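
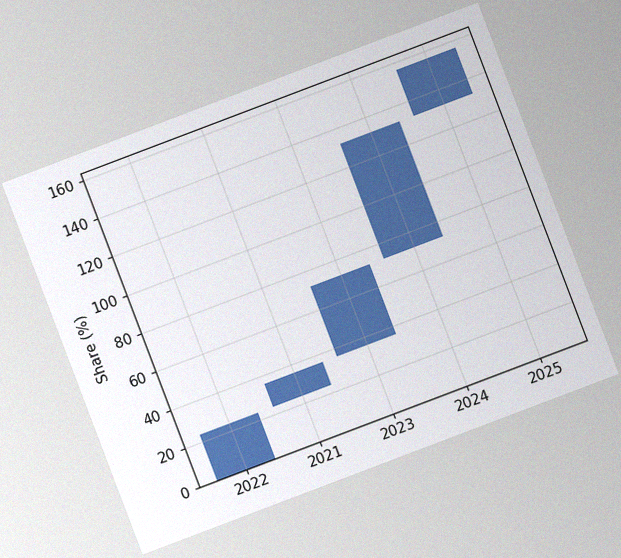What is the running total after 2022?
24%

The chart is tilted about 21° counter-clockwise, with some photo noise. After 2022 the running total reaches 24%.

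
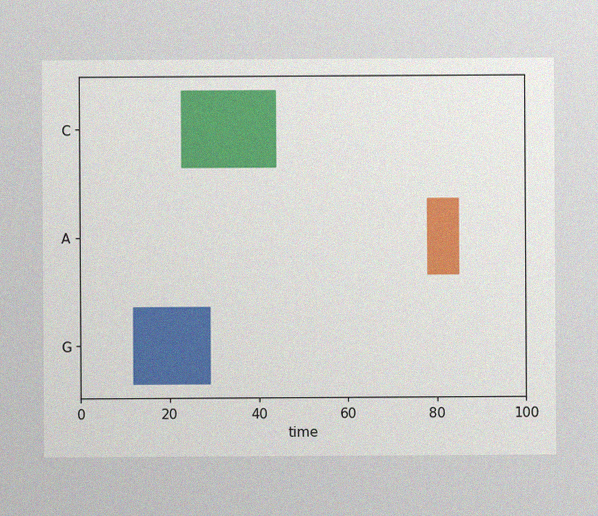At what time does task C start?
The image has some photo noise and uneven lighting. The C bar begins at t=23.

23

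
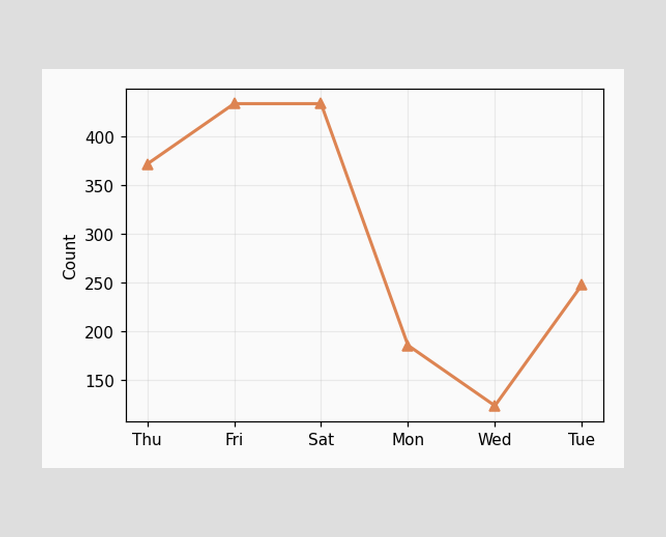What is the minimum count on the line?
The lowest point is at Wed, and reading across to the y-axis gives 124.

124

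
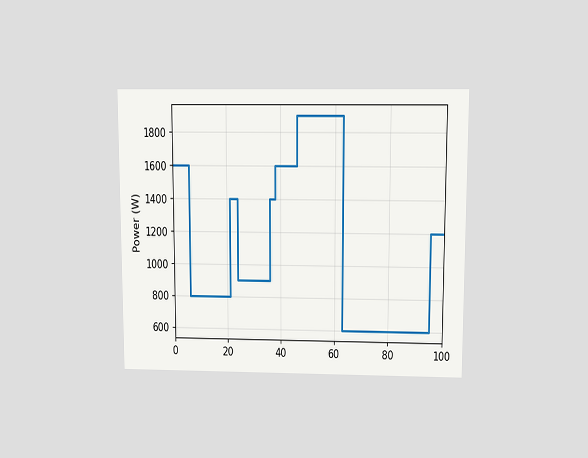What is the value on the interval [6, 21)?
The chart is viewed slightly from above. On [6, 21) the step sits at 800W.

800W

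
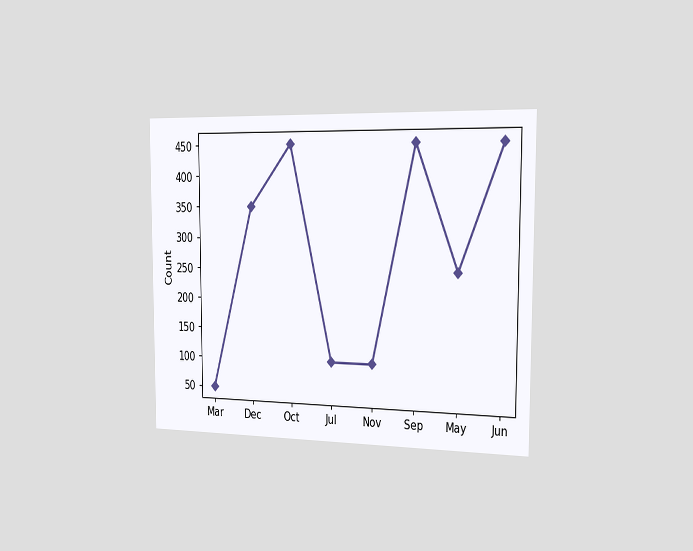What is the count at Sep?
The chart is viewed slightly from the right. At Sep, the line is at 450.

450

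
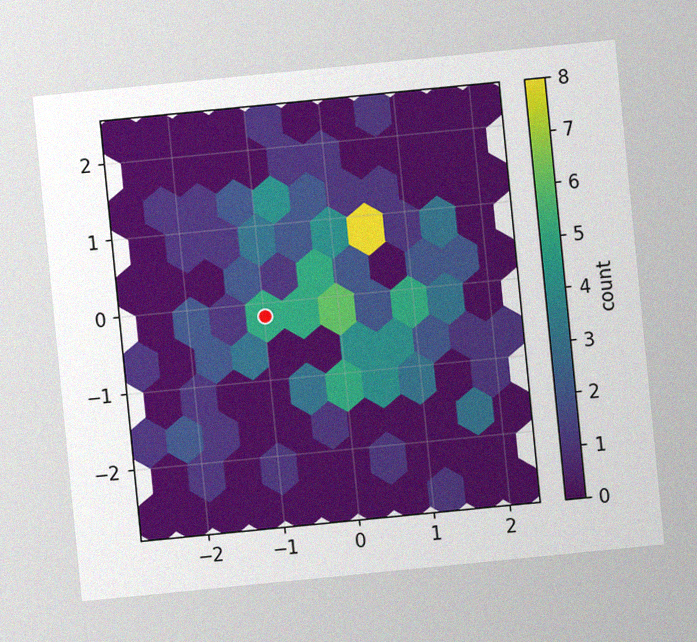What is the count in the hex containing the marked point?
5

The chart is tilted about 6° counter-clockwise, with some photo noise. The marked hex reads 5 on the colorbar.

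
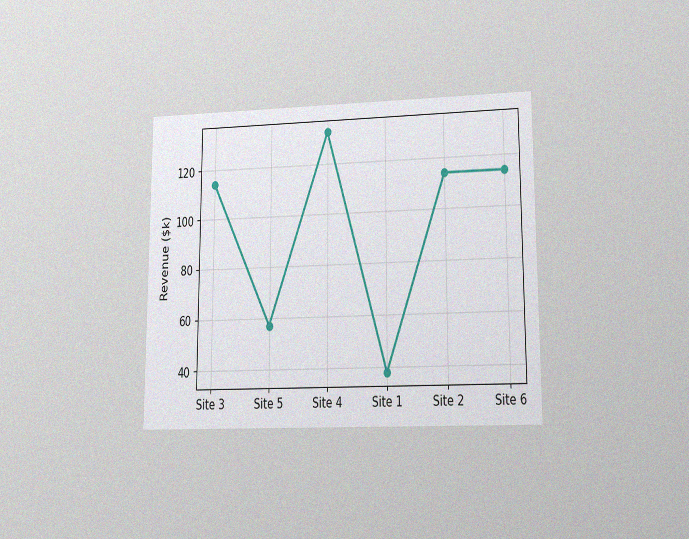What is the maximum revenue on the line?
The chart is viewed at a slight angle, with some photo noise. The highest point is at Site 4, and reading across to the y-axis gives $133k.

$133k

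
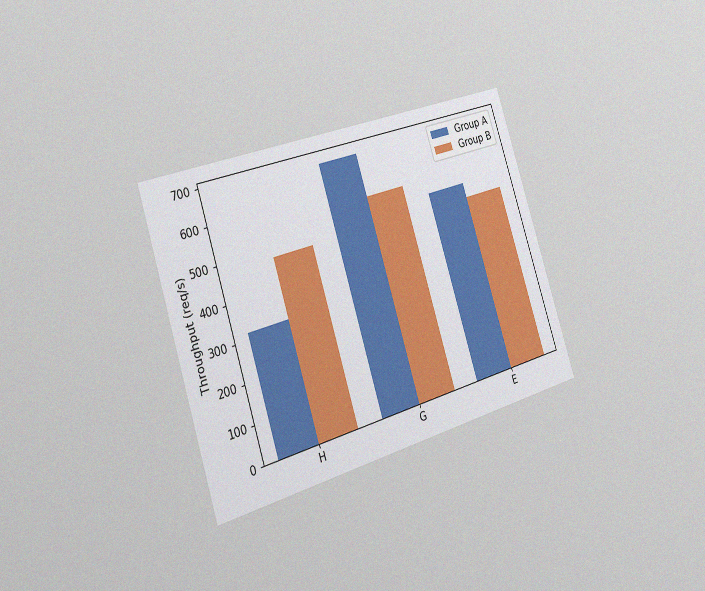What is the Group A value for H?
320req/s

The chart is tilted about 18° counter-clockwise and viewed slightly from the left, with some photo noise. The Group A bar at H reaches 320req/s on the y-axis.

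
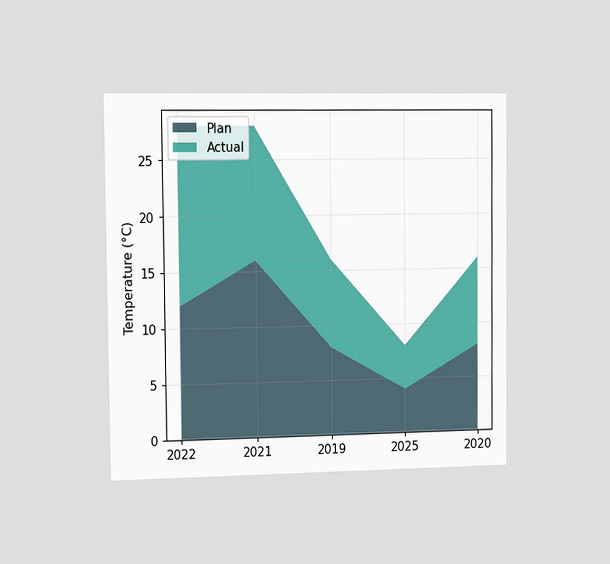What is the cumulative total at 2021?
28°C

The chart is viewed slightly from the left. The stacked total at 2021 reaches 28°C.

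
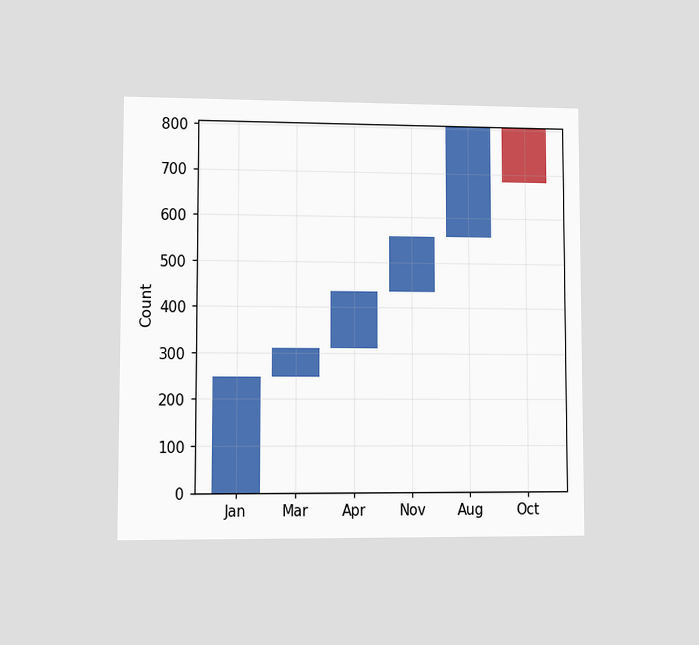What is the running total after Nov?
The chart is viewed at a slight angle. After Nov the running total reaches 558.

558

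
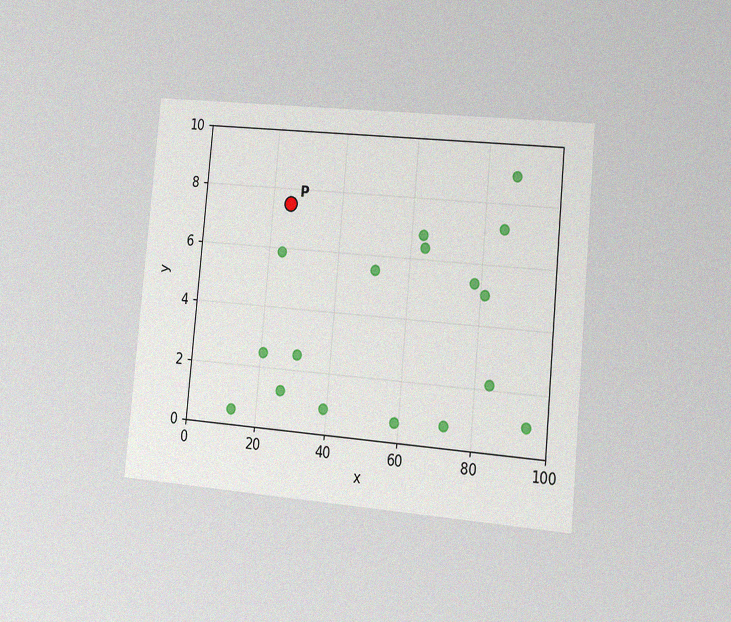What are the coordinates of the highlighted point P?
The chart is tilted about 5° clockwise and viewed slightly from the right, with some photo noise. Following the gridlines from P to each axis, P sits at (25, 7.5).

(25, 7.5)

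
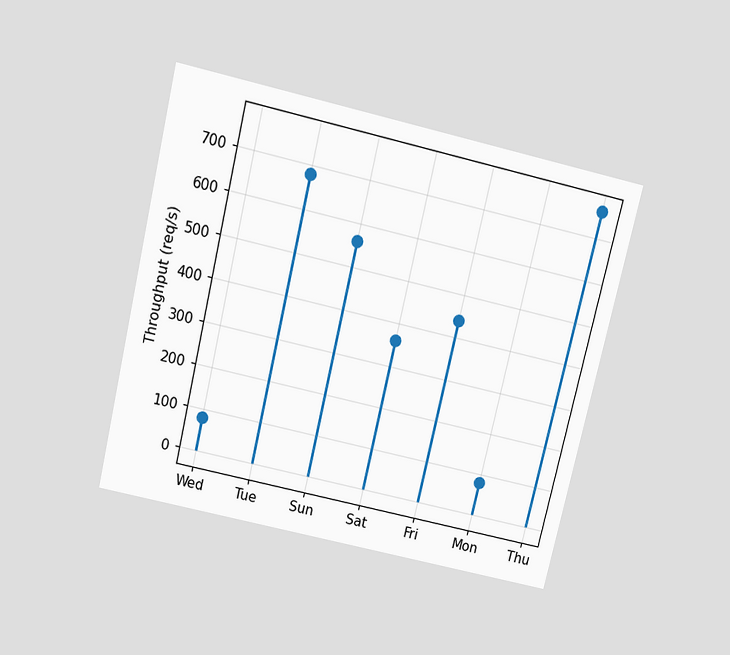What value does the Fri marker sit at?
440req/s

The chart is tilted about 13° clockwise and viewed slightly from above. The Fri marker sits at 440req/s.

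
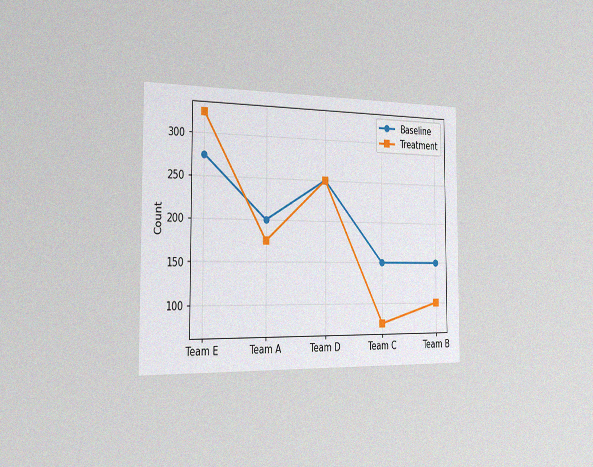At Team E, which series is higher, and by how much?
The chart is viewed slightly from the left, with some photo noise. At Team E, Treatment sits above the other line by 50.

Treatment, by 50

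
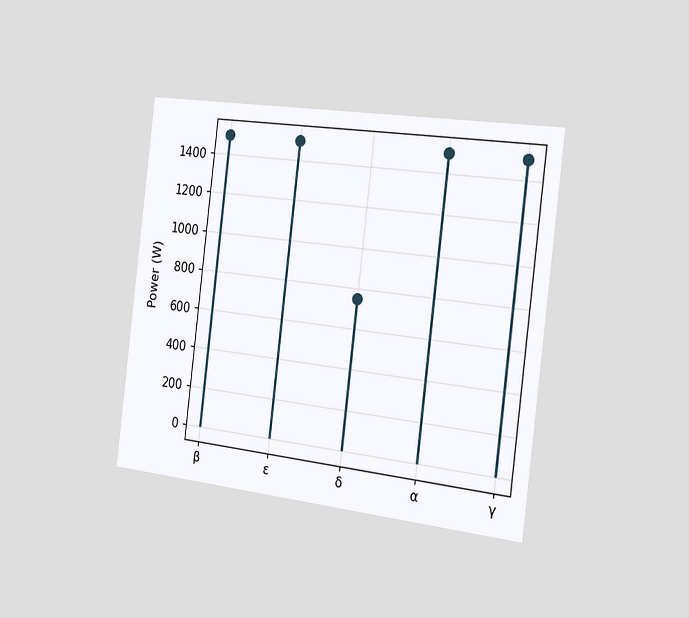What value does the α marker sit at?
1500W

The chart is tilted about 7° clockwise and viewed slightly from the right. The α marker sits at 1500W.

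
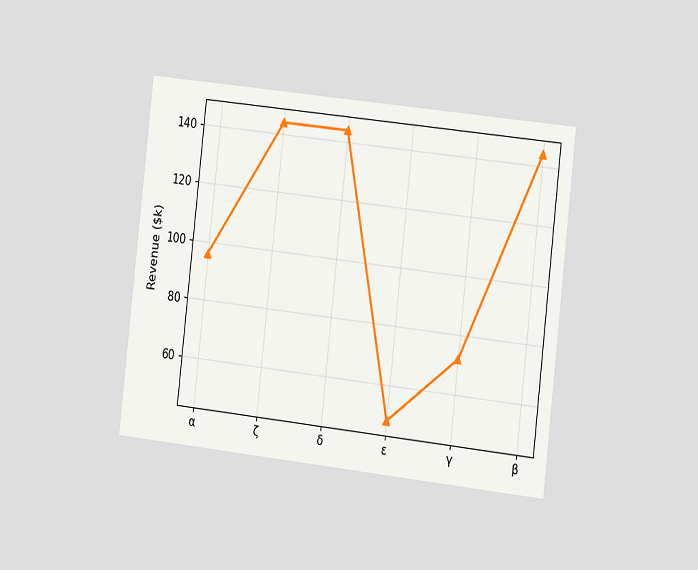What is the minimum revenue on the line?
The chart is tilted about 6° clockwise and viewed slightly from the right. The lowest point is at ε, and reading across to the y-axis gives $48k.

$48k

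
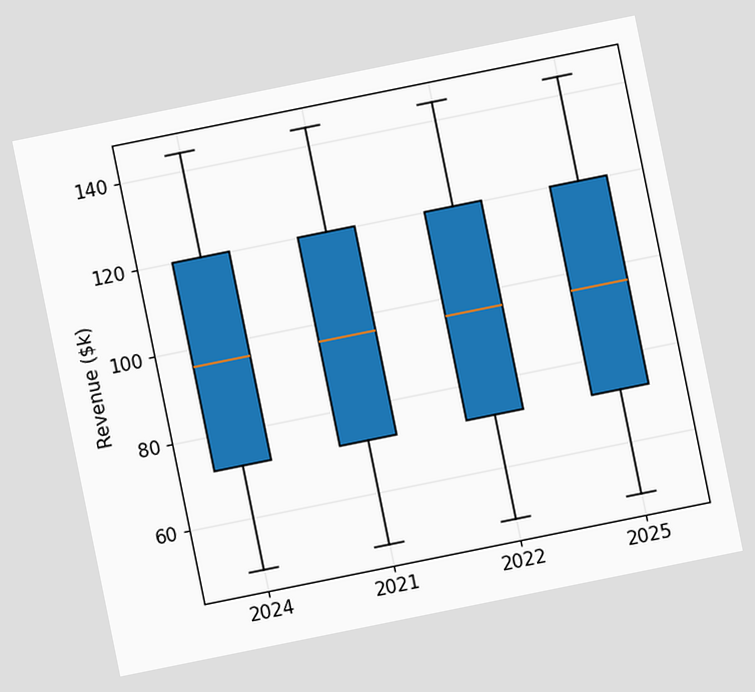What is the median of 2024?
$96k

The chart is tilted about 11° counter-clockwise. The median line in the 2024 box sits at $96k.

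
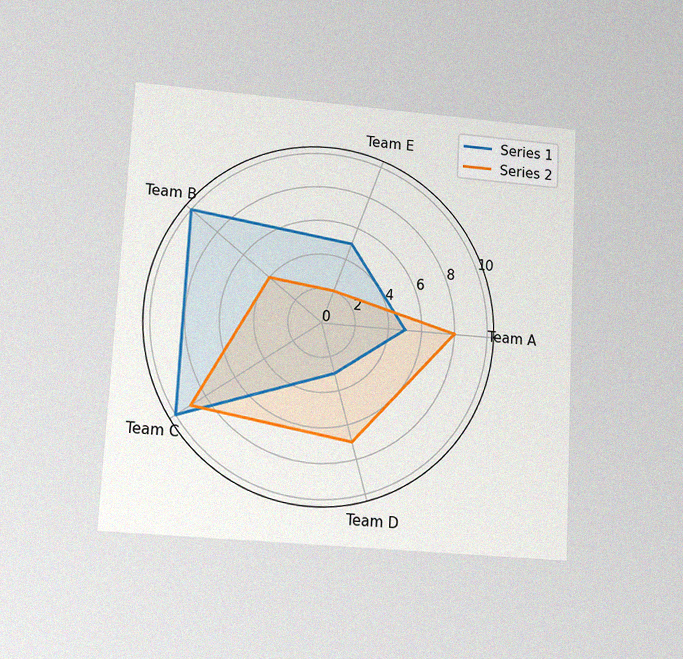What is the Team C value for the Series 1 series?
10

The chart is tilted about 3° clockwise and viewed slightly from below, with some photo noise. On the Team C axis, Series 1 reaches 10.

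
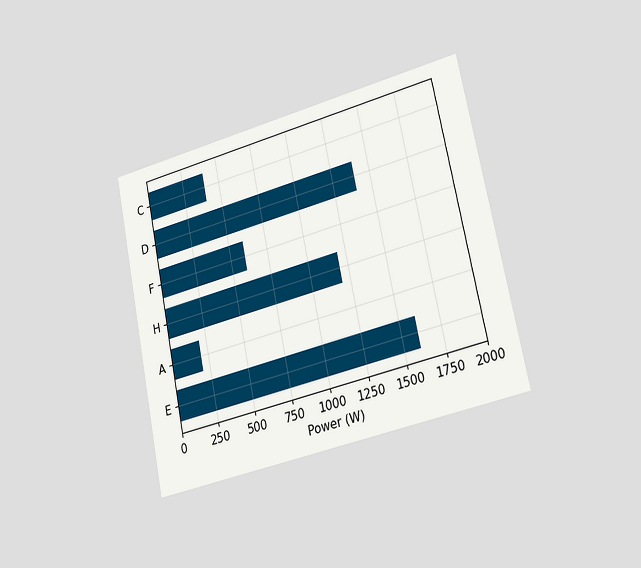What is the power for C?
The chart is tilted about 12° counter-clockwise and viewed slightly from the right. Reading along the chart's x-axis, the C bar reaches 400W.

400W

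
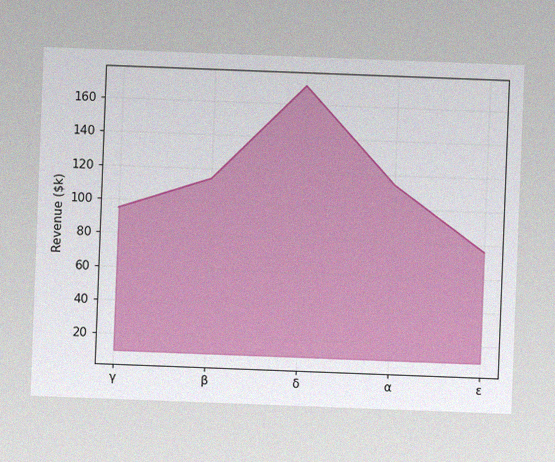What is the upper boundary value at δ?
The chart is tilted about 2° clockwise, with some photo noise. At δ the upper boundary is at $171k.

$171k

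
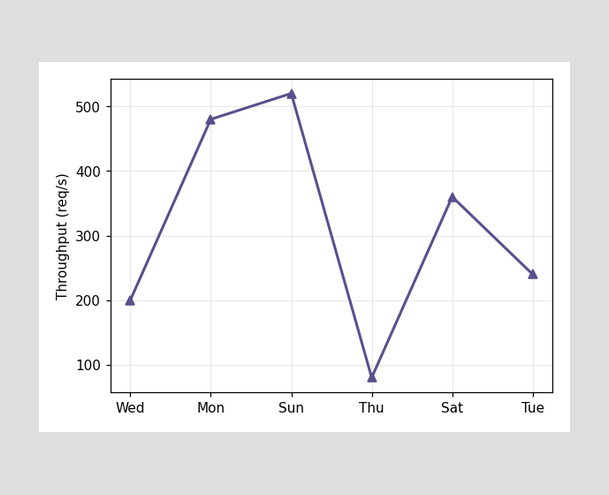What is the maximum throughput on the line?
520req/s

The highest point is at Sun, and reading across to the y-axis gives 520req/s.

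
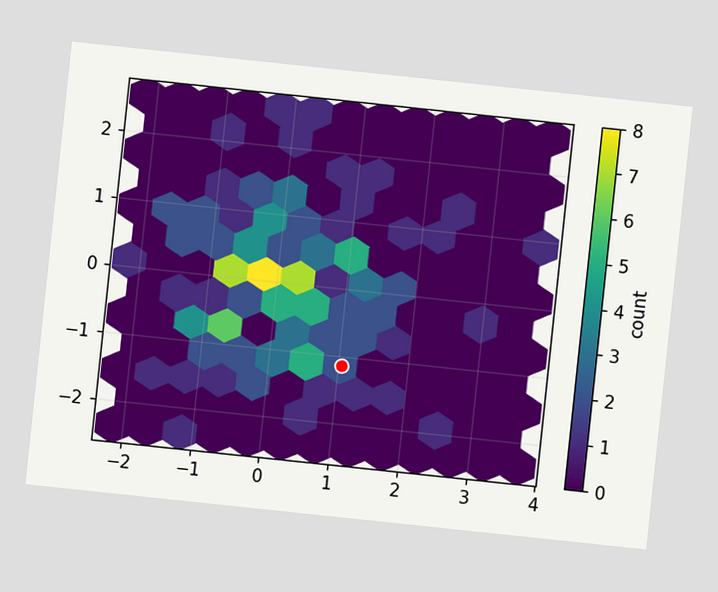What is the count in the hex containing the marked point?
The chart is tilted about 6° clockwise. The marked hex reads 2 on the colorbar.

2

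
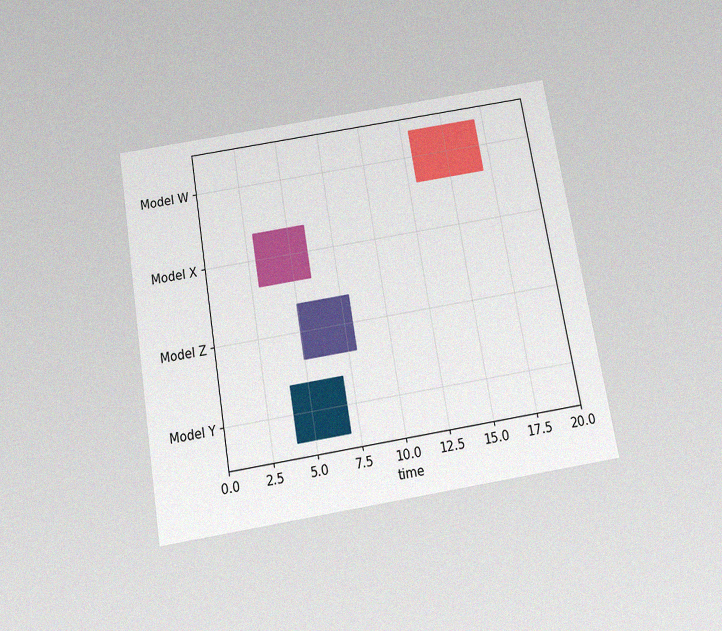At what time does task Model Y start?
The chart is tilted about 10° counter-clockwise and viewed slightly from below, with some photo noise. The Model Y bar begins at t=4.

4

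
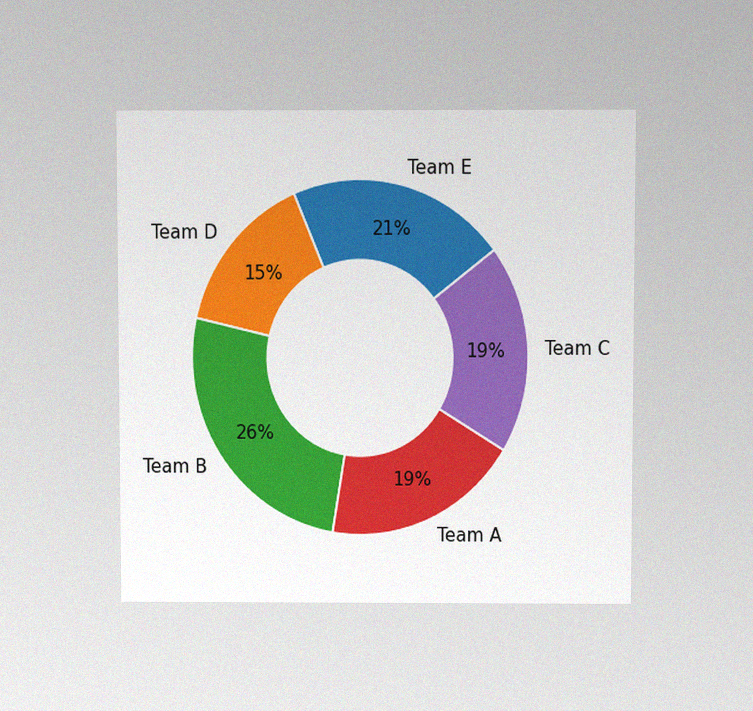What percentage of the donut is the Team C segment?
19%

The chart is viewed slightly from above, with some photo noise. The Team C segment takes up 19% of the ring.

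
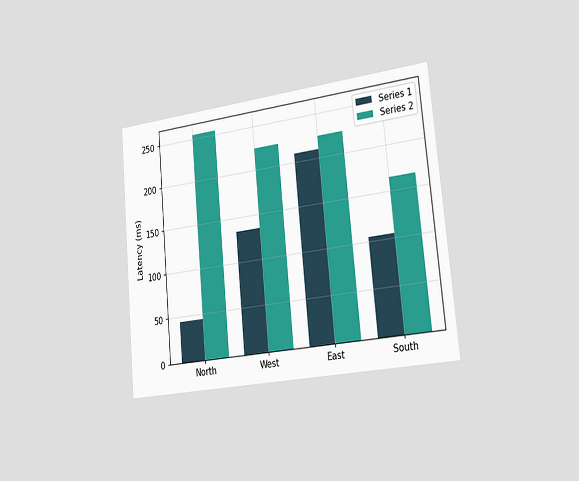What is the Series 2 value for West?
225ms

The chart is tilted about 5° counter-clockwise and viewed slightly from the right. The Series 2 bar at West reaches 225ms on the y-axis.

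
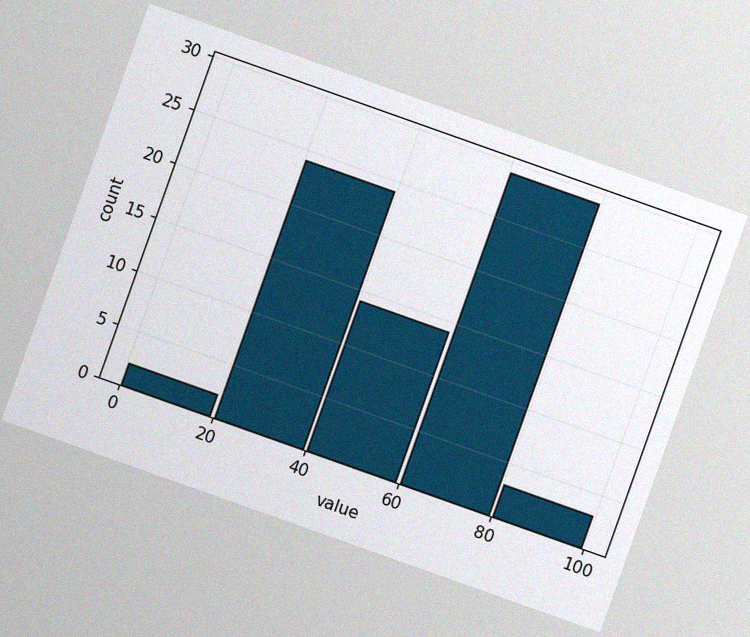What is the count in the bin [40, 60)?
The chart is tilted about 20° clockwise, with some photo noise. The [40, 60) bin has height 14.

14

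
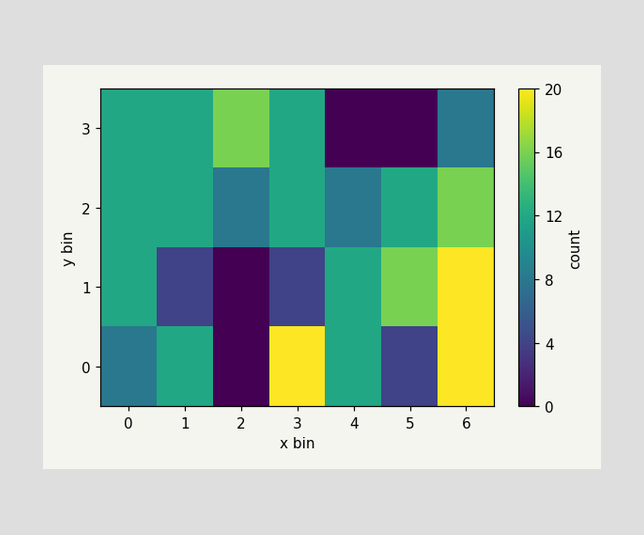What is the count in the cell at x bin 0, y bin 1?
12

Matching the cell (0, 1) against the colorbar gives 12.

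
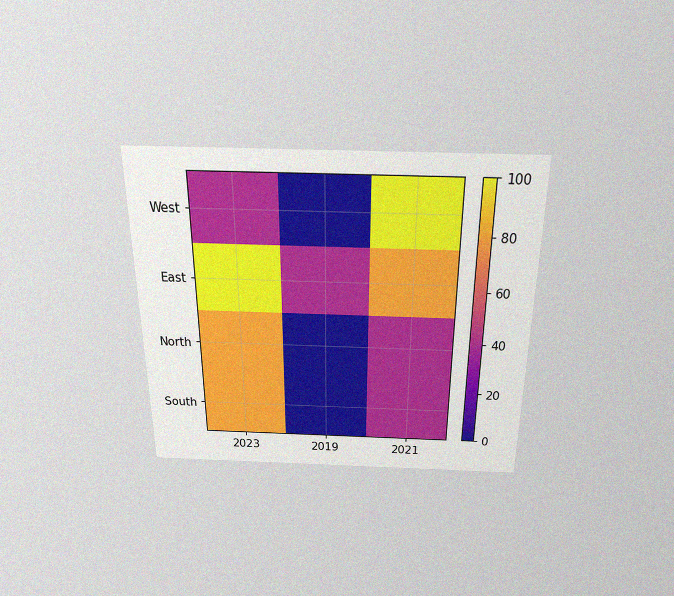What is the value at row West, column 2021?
The chart is viewed slightly from above, with some photo noise. Matching cell (West, 2021) against the colorbar gives 100.

100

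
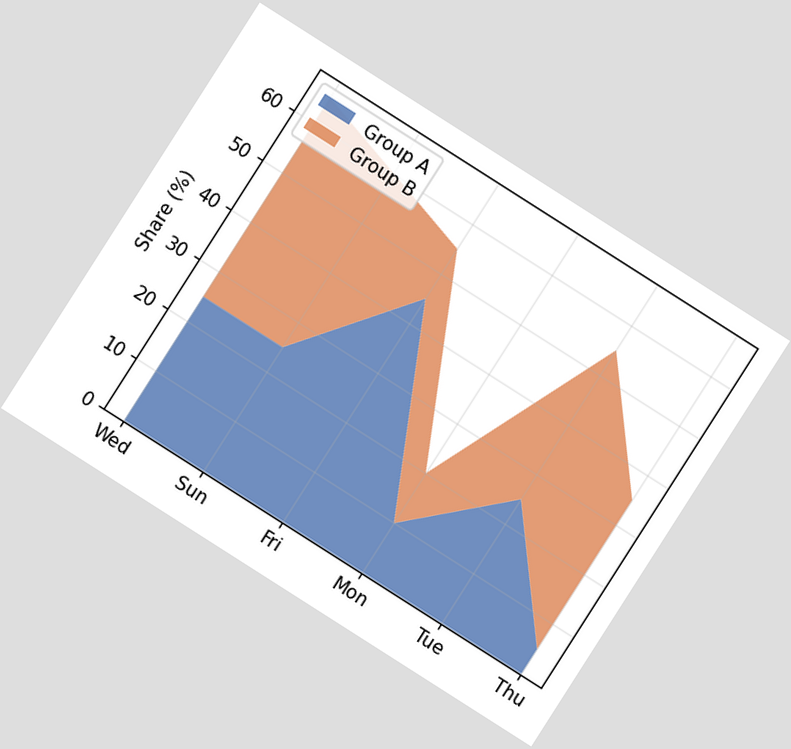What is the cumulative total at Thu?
35%

The chart is tilted about 33° clockwise. The stacked total at Thu reaches 35%.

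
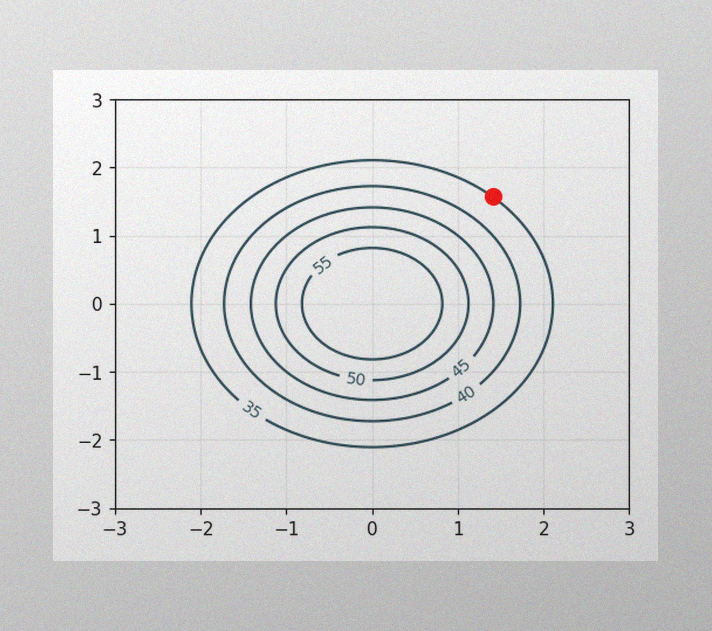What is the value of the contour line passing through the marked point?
35

The image has some photo noise and uneven lighting. The marked point sits on the contour labelled 35.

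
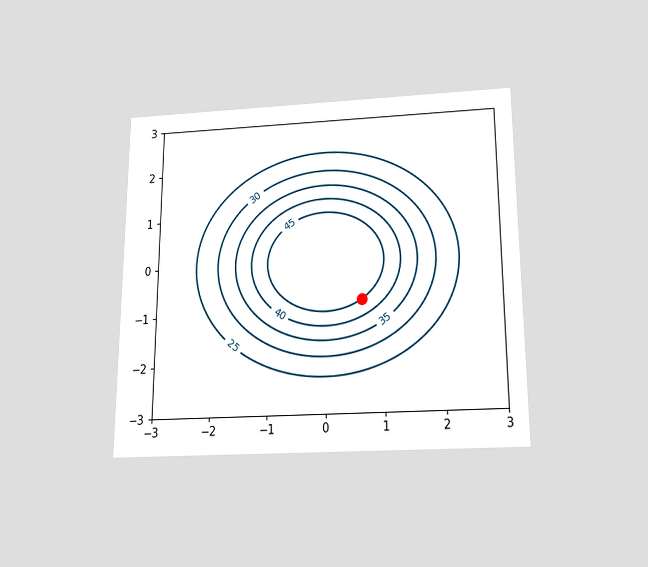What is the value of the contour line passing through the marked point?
The chart is viewed slightly from below. The marked point sits on the contour labelled 45.

45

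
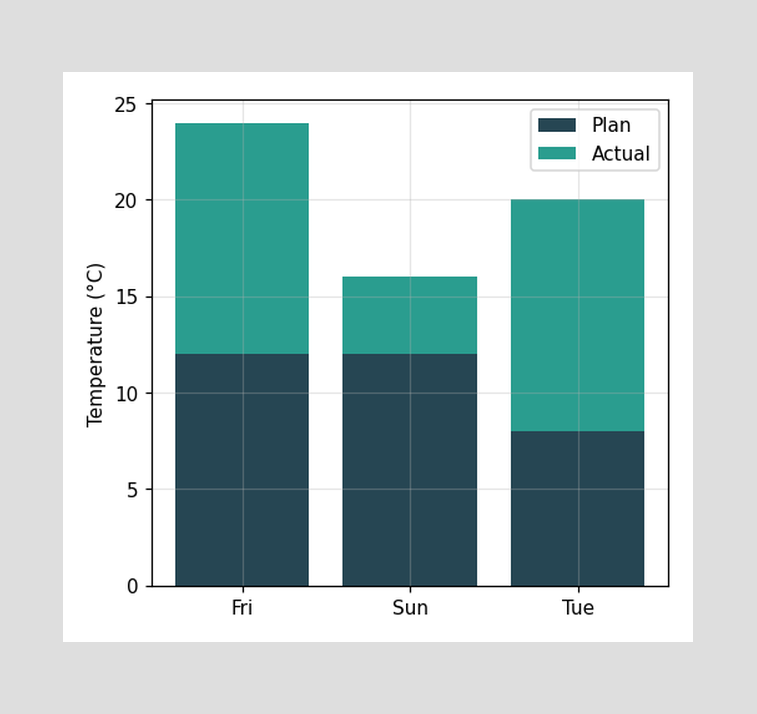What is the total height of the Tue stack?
20°C

The Tue stack's top reaches 20°C on the y-axis.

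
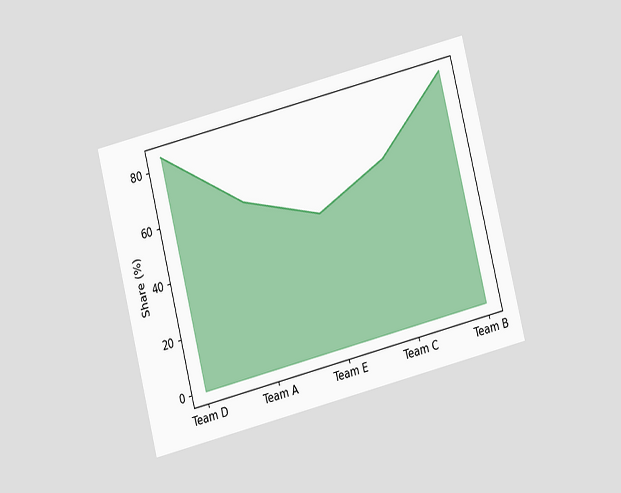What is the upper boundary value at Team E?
48%

The chart is tilted about 14° counter-clockwise and viewed slightly from below. At Team E the upper boundary is at 48%.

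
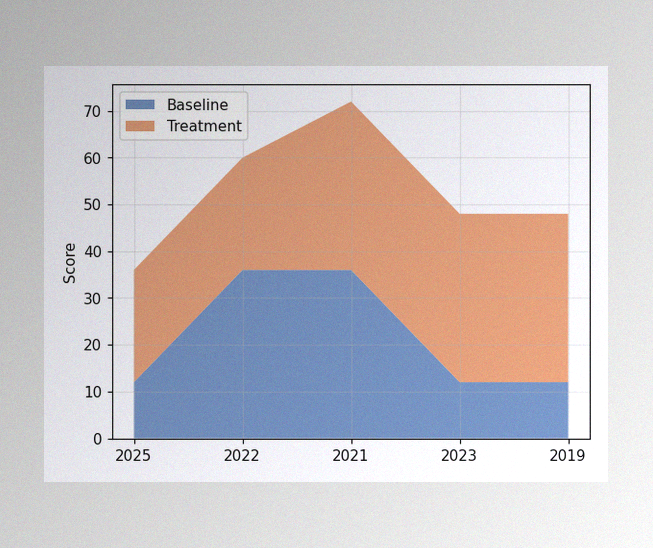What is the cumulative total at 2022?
The image has some photo noise and uneven lighting. The stacked total at 2022 reaches 60.

60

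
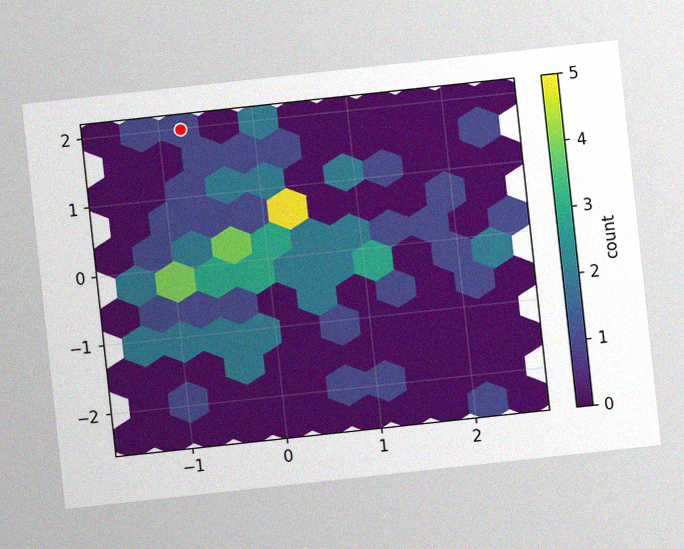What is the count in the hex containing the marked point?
The chart is tilted about 6° counter-clockwise, with some photo noise. The marked hex reads 1 on the colorbar.

1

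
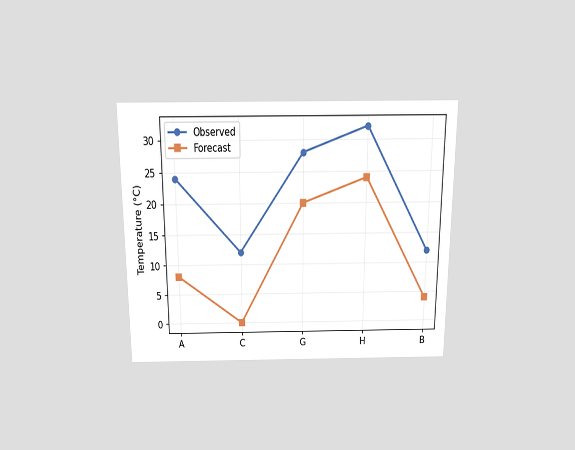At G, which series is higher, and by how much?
Observed, by 8°C

The chart is viewed slightly from above. At G, Observed sits above the other line by 8°C.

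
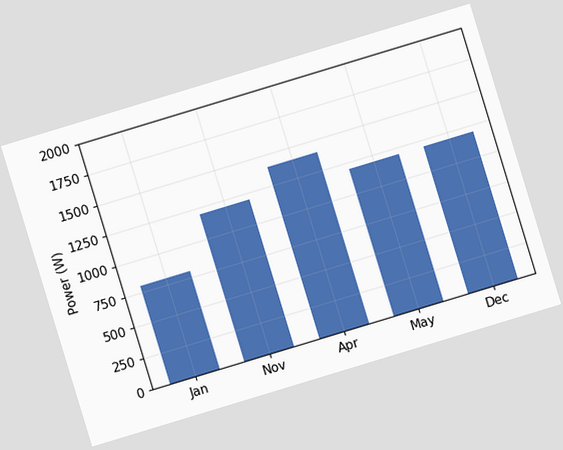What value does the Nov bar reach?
1200W

The chart is tilted about 17° counter-clockwise. Reading along the chart's y-axis, the Nov bar reaches 1200W.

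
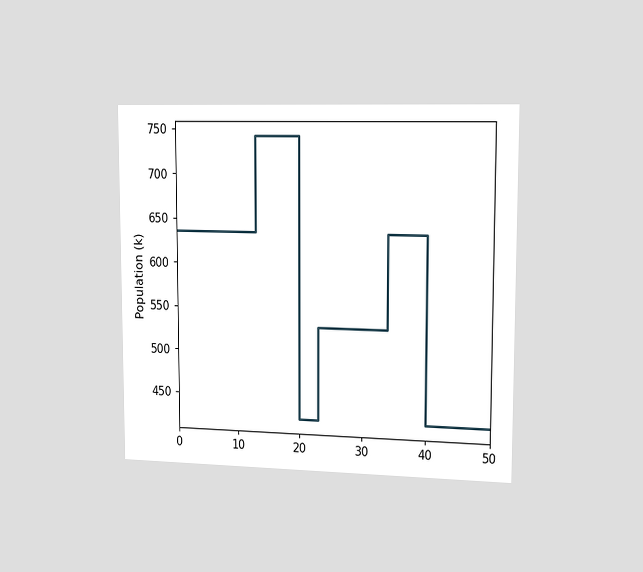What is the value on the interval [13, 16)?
The chart is viewed slightly from the right. On [13, 16) the step sits at 742k.

742k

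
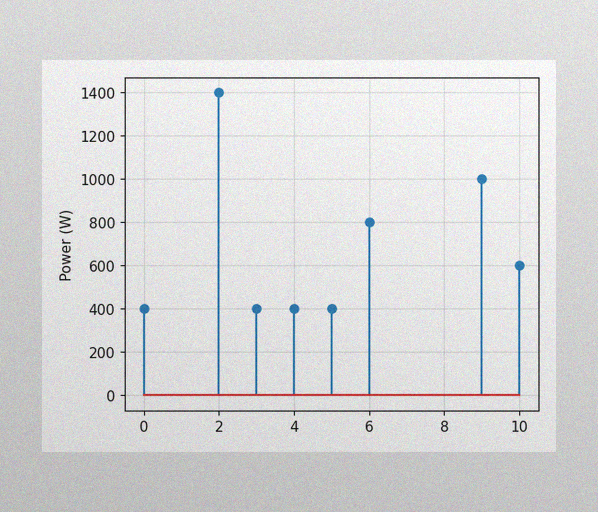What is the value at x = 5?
400W

The image has some photo noise and uneven lighting. The stem at x=5 reaches 400W.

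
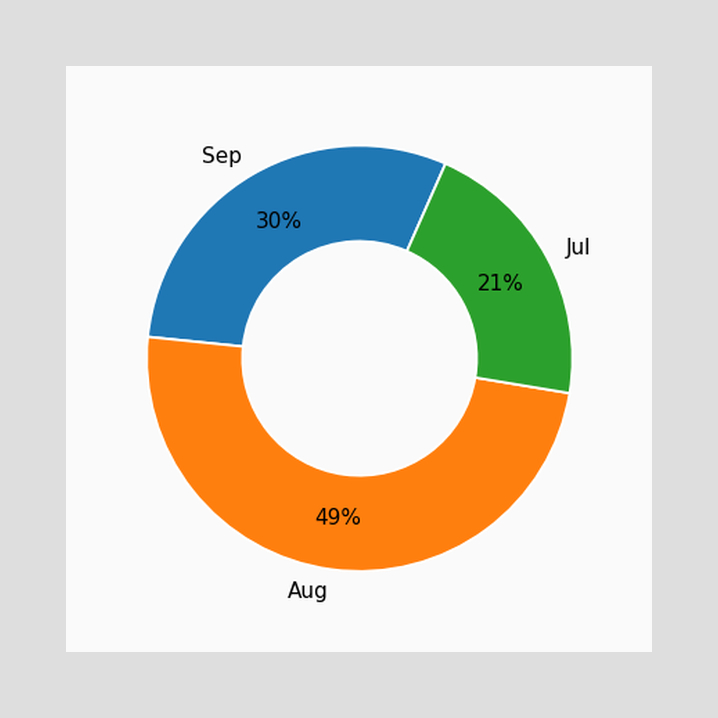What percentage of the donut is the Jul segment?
21%

The Jul segment takes up 21% of the ring.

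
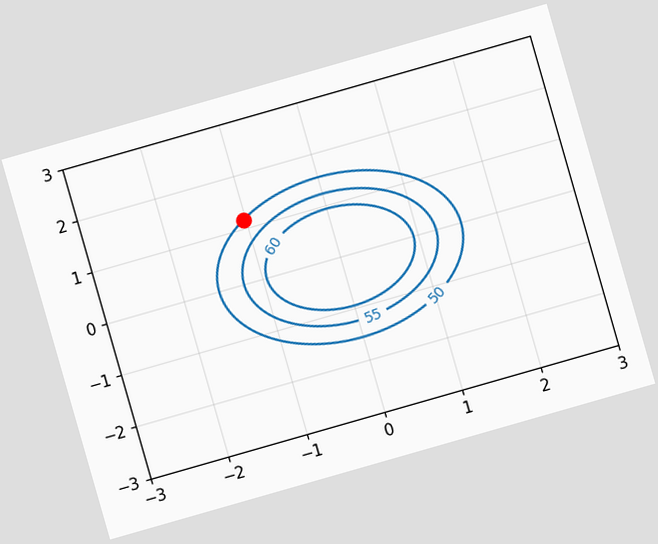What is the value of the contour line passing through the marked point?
50

The chart is tilted about 16° counter-clockwise. The marked point sits on the contour labelled 50.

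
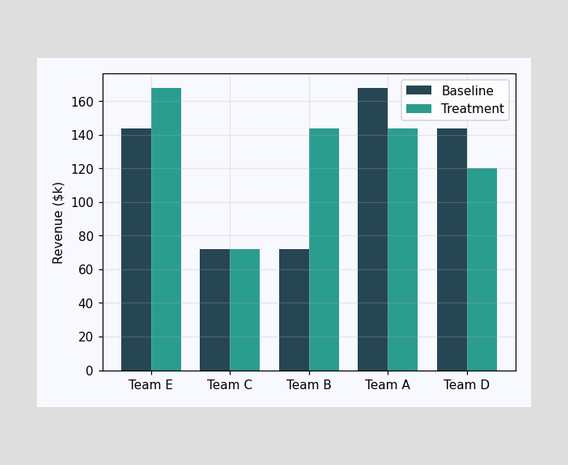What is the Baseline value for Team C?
The Baseline bar at Team C reaches $72k on the y-axis.

$72k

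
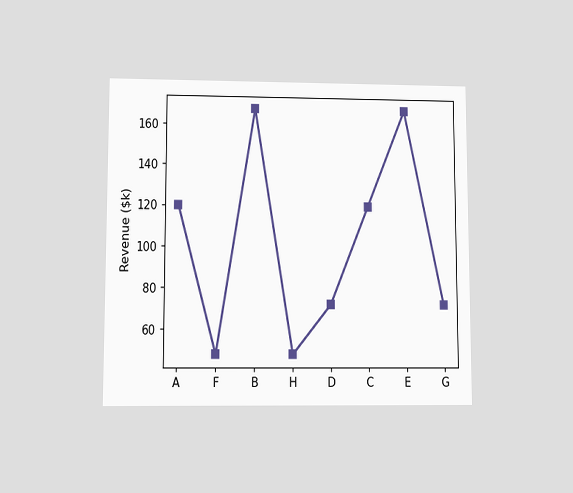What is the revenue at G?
$72k

The chart is viewed at a slight angle. At G, the line is at $72k.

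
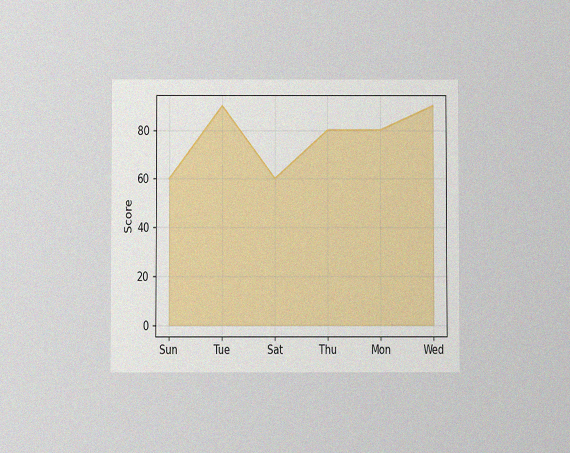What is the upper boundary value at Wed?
90

The chart is viewed at a slight angle, with some photo noise. At Wed the upper boundary is at 90.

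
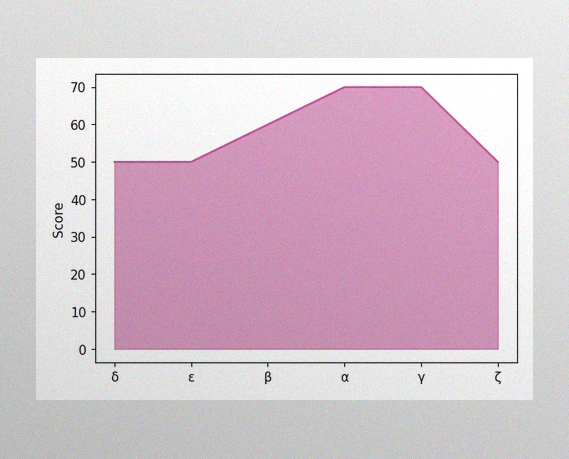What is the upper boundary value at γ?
The image has some photo noise and uneven lighting. At γ the upper boundary is at 70.

70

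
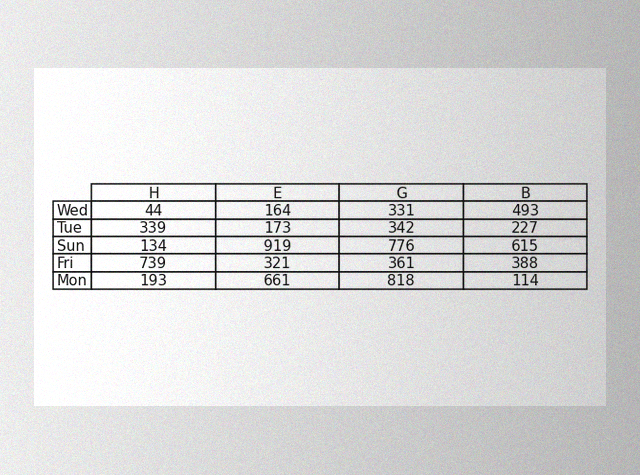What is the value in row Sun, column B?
615

The image has some photo noise and uneven lighting. The (Sun, B) cell reads 615.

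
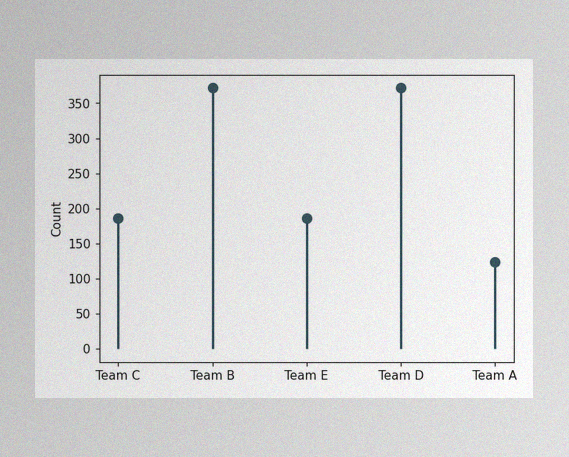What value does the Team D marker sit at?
The image has some photo noise and uneven lighting. The Team D marker sits at 372.

372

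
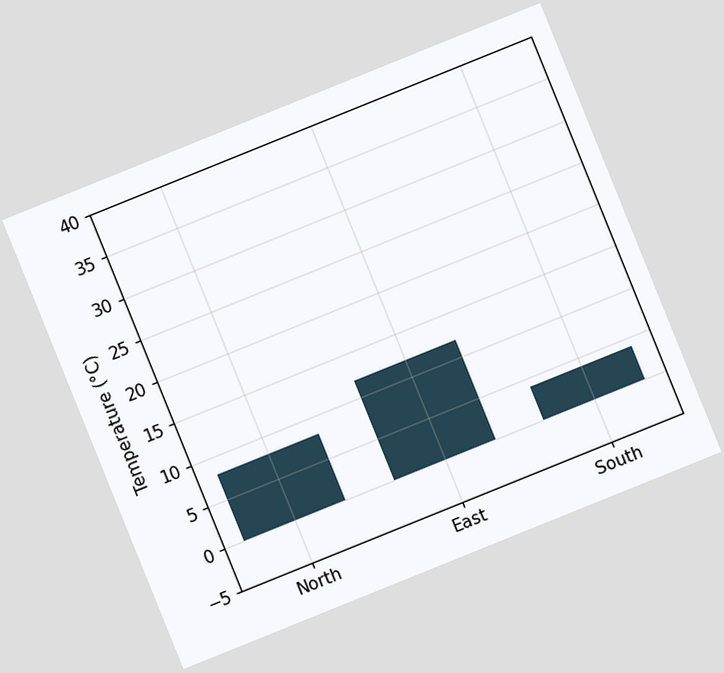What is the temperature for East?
The chart is tilted about 22° counter-clockwise. Reading along the chart's y-axis, the East bar reaches 12°C.

12°C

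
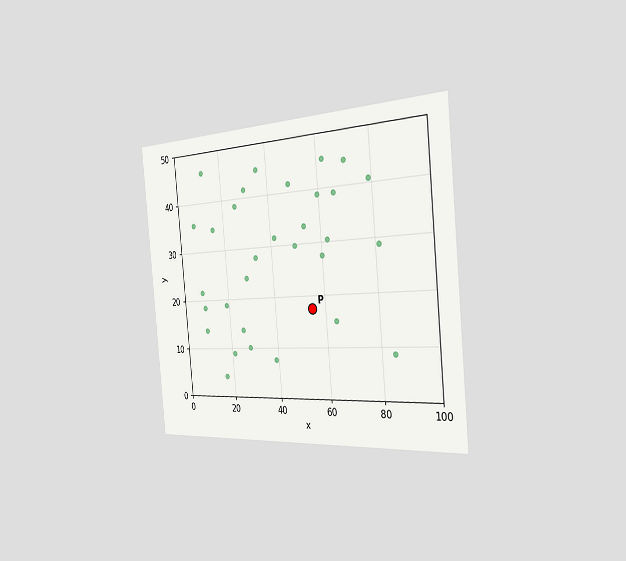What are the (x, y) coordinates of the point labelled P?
(55, 17.5)

The chart is tilted about 5° counter-clockwise and viewed slightly from the right. Following the gridlines from P to each axis, P sits at (55, 17.5).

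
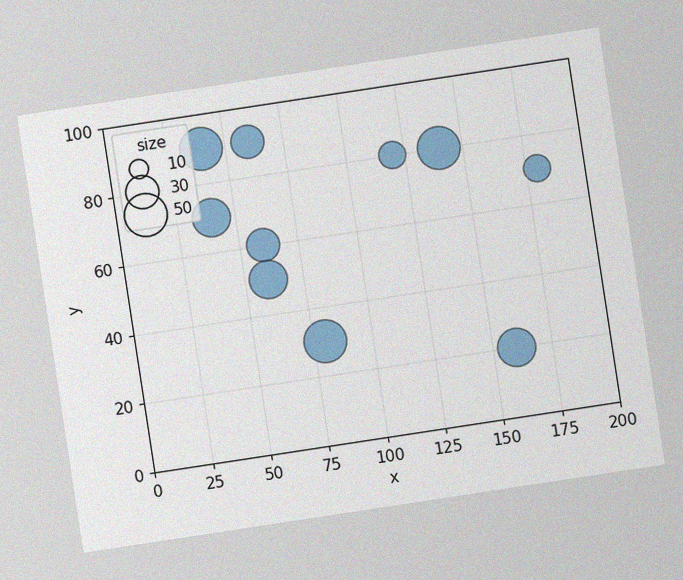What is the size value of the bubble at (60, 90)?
30

The chart is tilted about 9° counter-clockwise, with some photo noise. Matching the bubble at (60, 90) against the size legend gives 30.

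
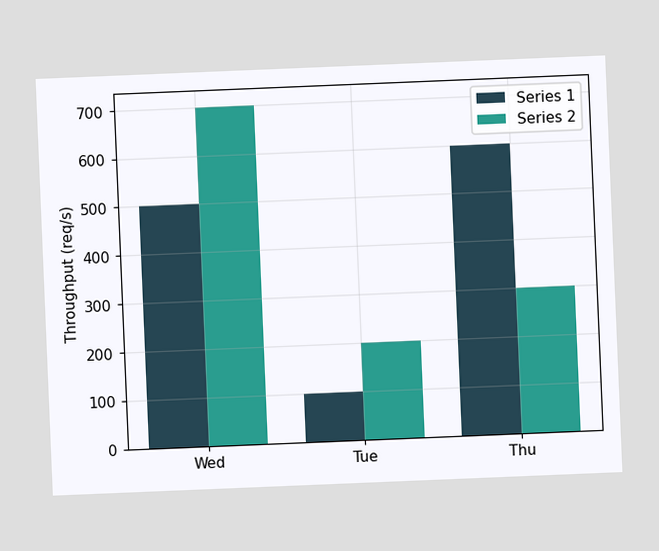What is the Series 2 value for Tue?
The chart is tilted about 2° counter-clockwise. The Series 2 bar at Tue reaches 200req/s on the y-axis.

200req/s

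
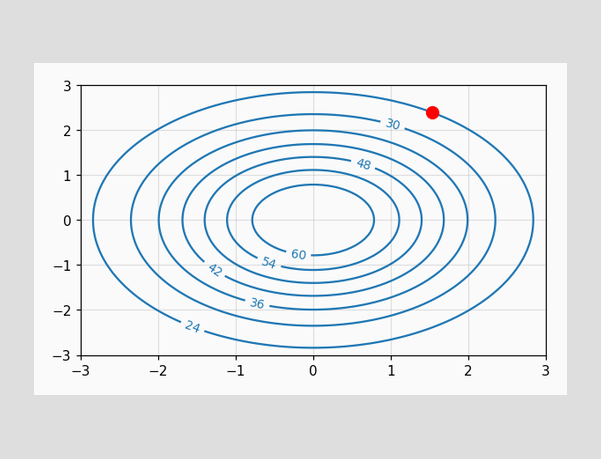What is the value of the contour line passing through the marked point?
24

The marked point sits on the contour labelled 24.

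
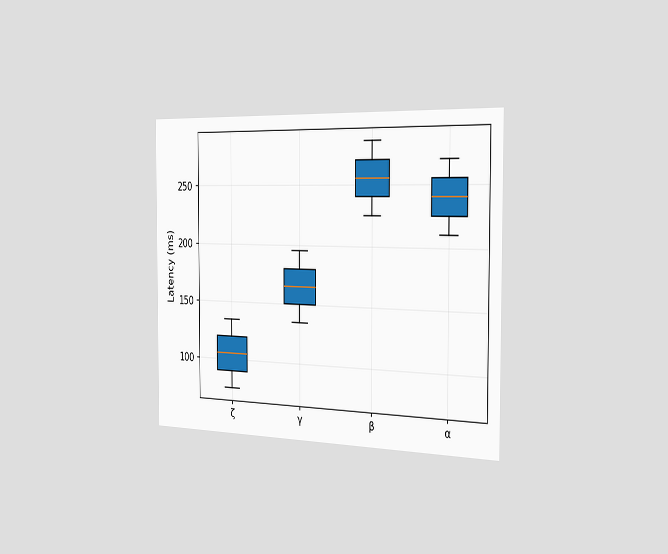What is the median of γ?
165ms

The chart is viewed slightly from the right. The median line in the γ box sits at 165ms.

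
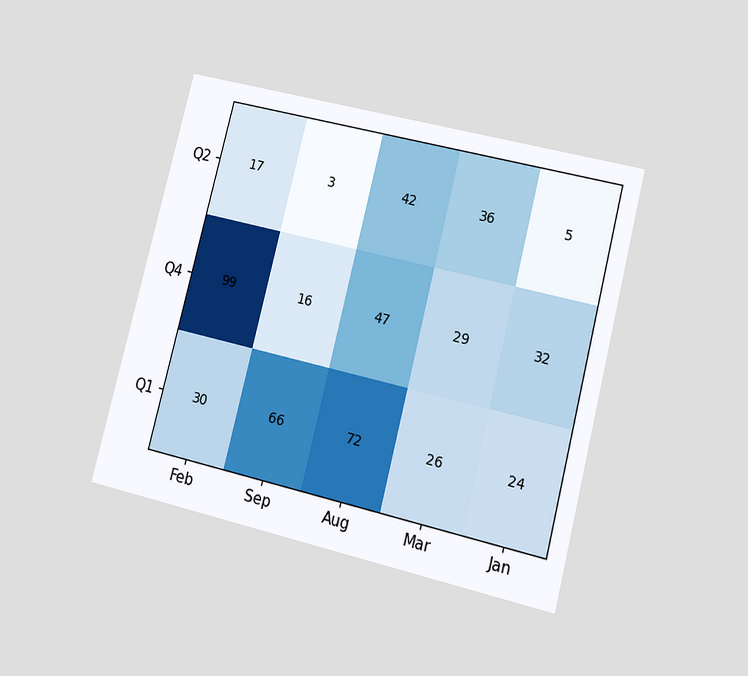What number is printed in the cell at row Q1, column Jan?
The chart is tilted about 14° clockwise and viewed at a slight angle. The (Q1, Jan) cell reads 24.

24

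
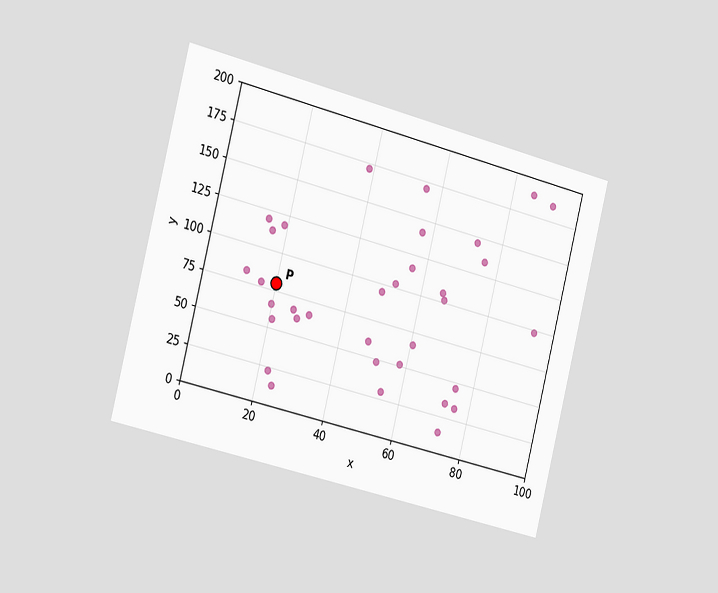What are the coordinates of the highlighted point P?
The chart is tilted about 14° clockwise and viewed slightly from the left. Following the gridlines from P to each axis, P sits at (20, 80).

(20, 80)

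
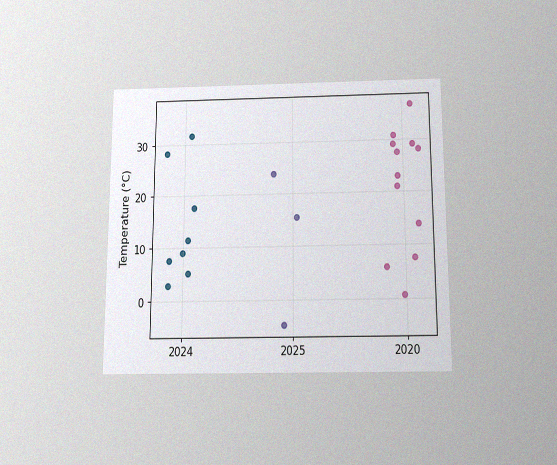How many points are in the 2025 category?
3

The chart is viewed slightly from below, with some photo noise. Counting the markers in the 2025 column gives 3.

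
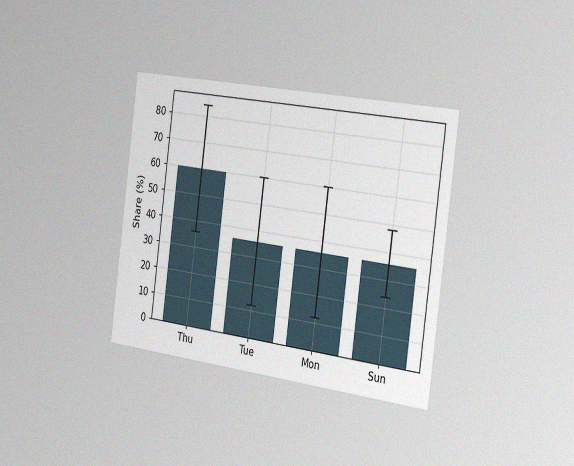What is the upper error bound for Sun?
48%

The chart is tilted about 8° clockwise and viewed slightly from the right, with some photo noise. The Sun bar's upper whisker reaches 48%.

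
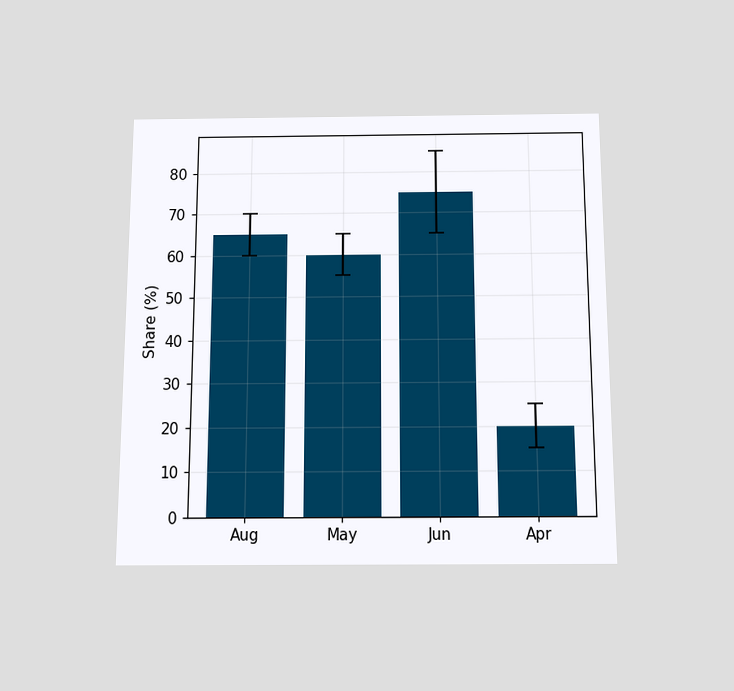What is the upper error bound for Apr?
25%

The chart is viewed slightly from below. The Apr bar's upper whisker reaches 25%.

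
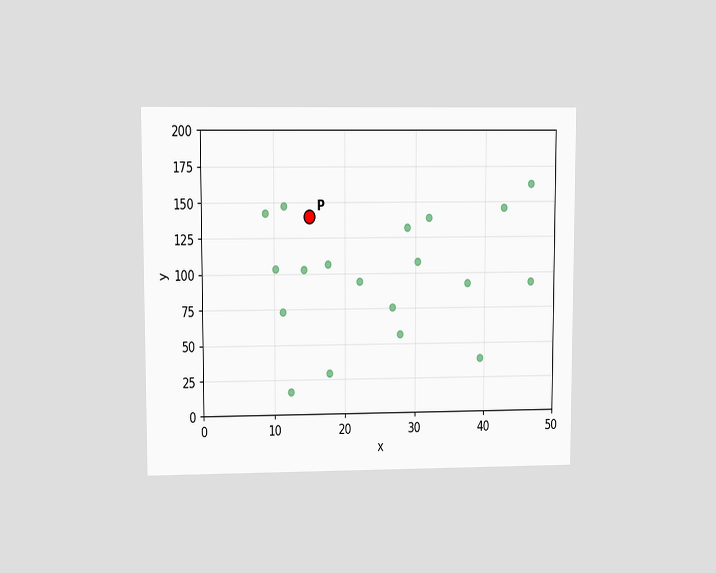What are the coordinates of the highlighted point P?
The chart is viewed at a slight angle. Following the gridlines from P to each axis, P sits at (15, 140).

(15, 140)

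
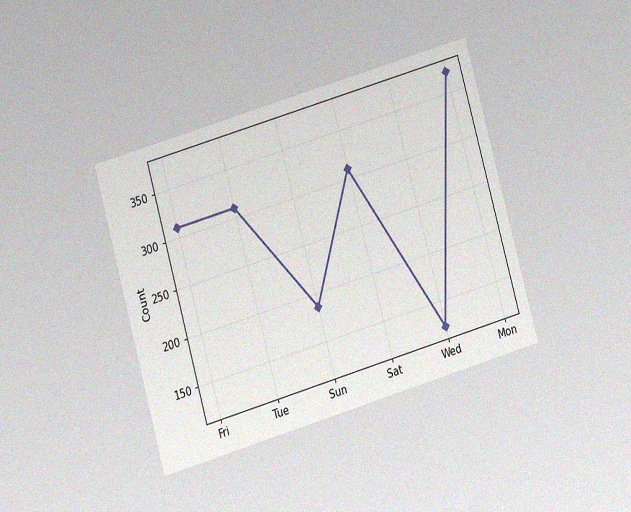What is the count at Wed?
124

The chart is tilted about 16° counter-clockwise and viewed at a slight angle, with some photo noise. At Wed, the line is at 124.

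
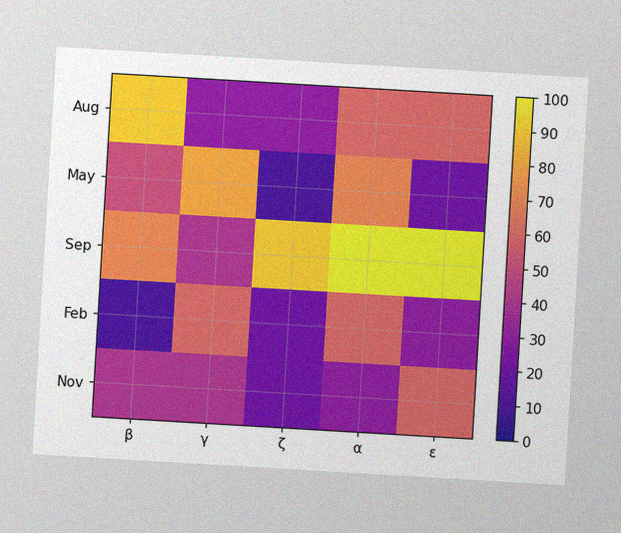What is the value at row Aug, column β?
90

The chart is tilted about 3° clockwise, with some photo noise. Matching cell (Aug, β) against the colorbar gives 90.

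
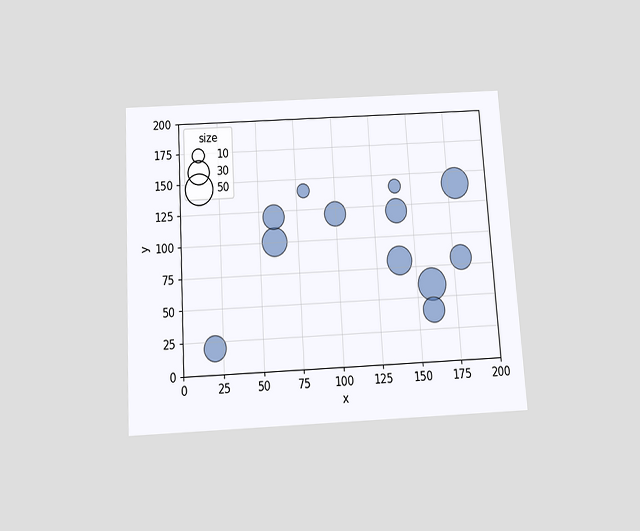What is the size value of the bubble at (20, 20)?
30

The chart is tilted about 3° counter-clockwise and viewed slightly from below. Matching the bubble at (20, 20) against the size legend gives 30.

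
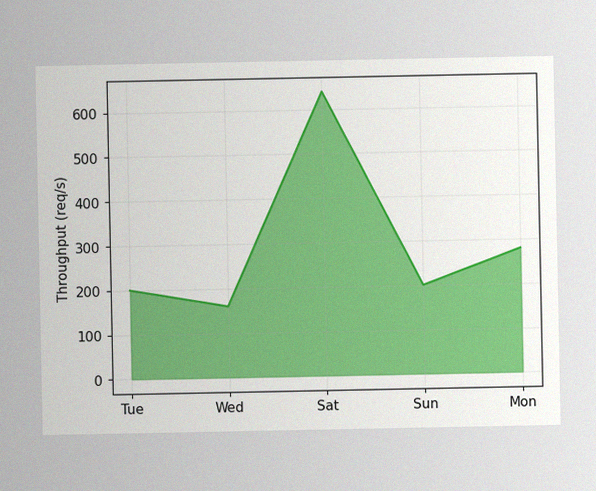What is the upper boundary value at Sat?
The image has some photo noise and uneven lighting. At Sat the upper boundary is at 640req/s.

640req/s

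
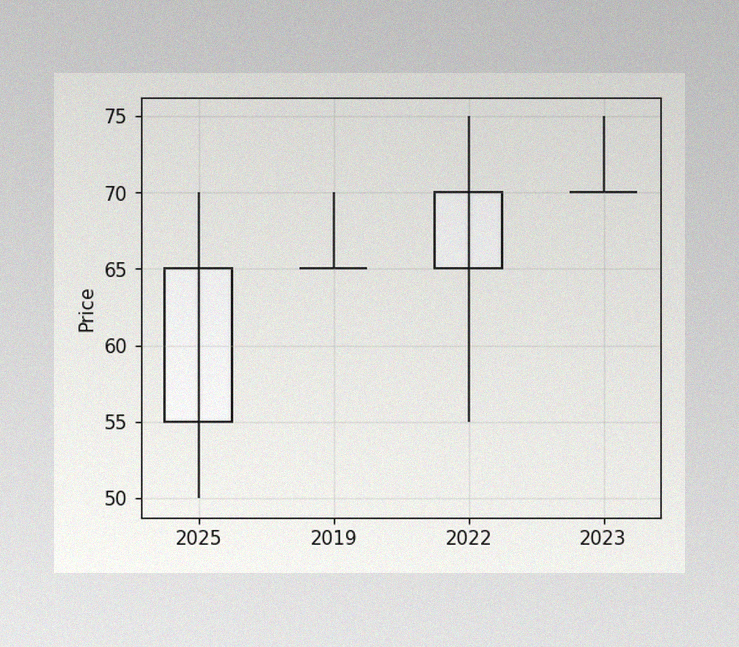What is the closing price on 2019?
The image has some photo noise and uneven lighting. The 2019 candle closes at 65.

65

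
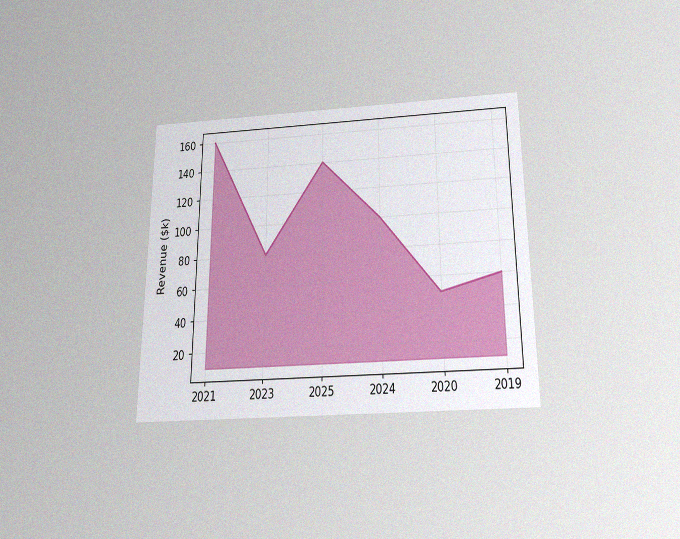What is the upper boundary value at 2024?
The chart is viewed slightly from below, with some photo noise. At 2024 the upper boundary is at $100k.

$100k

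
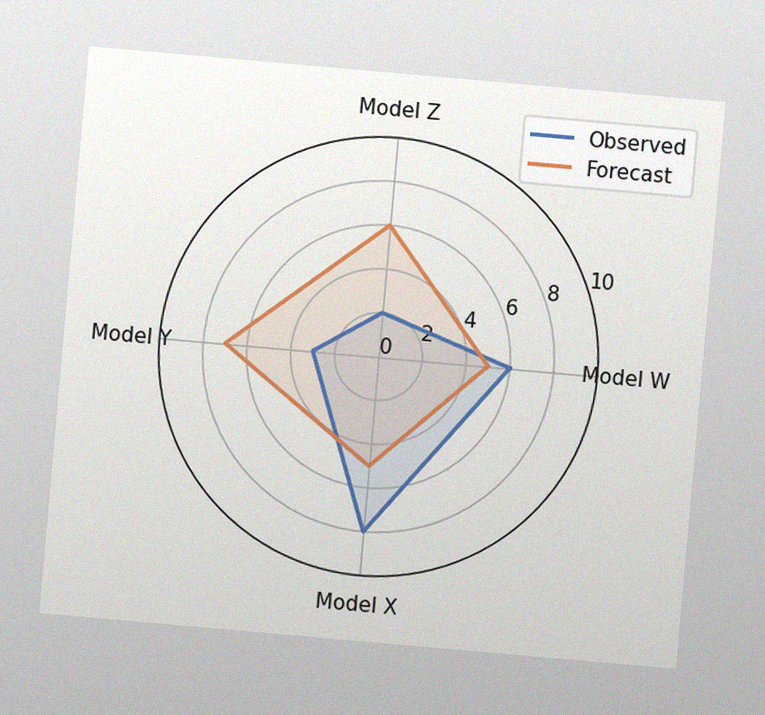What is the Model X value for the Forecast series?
The chart is tilted about 5° clockwise, with some photo noise. On the Model X axis, Forecast reaches 5.

5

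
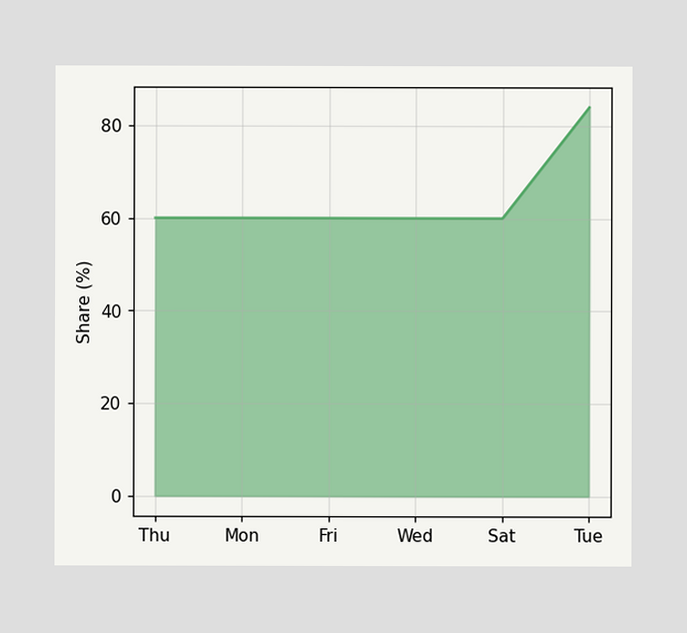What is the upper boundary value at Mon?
60%

At Mon the upper boundary is at 60%.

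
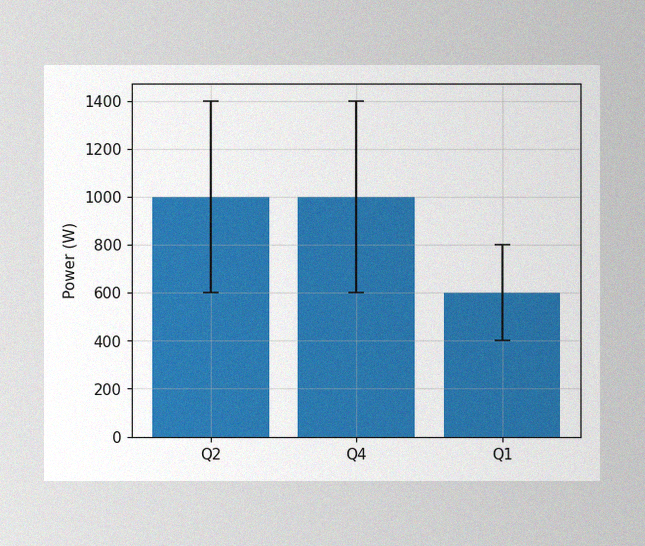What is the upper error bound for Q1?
800W

The image has some photo noise and uneven lighting. The Q1 bar's upper whisker reaches 800W.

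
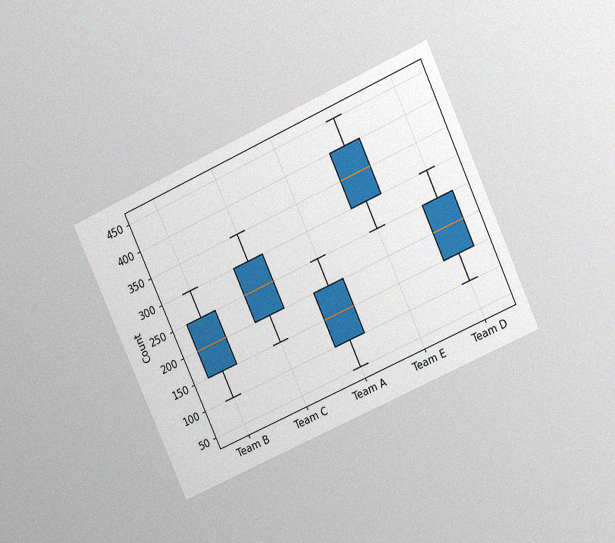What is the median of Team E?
The chart is tilted about 24° counter-clockwise and viewed at a slight angle, with some photo noise. The median line in the Team E box sits at 350.

350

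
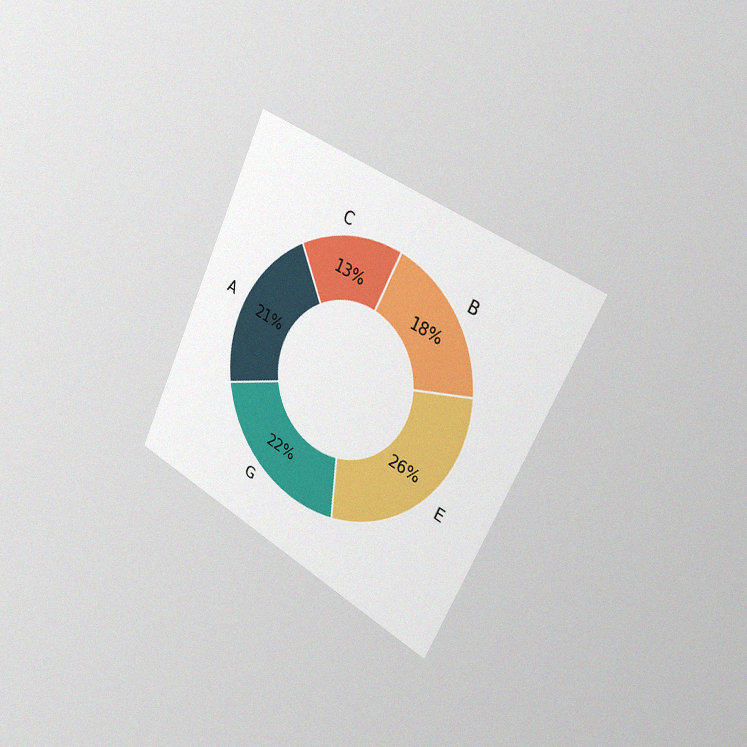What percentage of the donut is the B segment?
The chart is tilted about 25° clockwise and viewed slightly from the right, with some photo noise. The B segment takes up 18% of the ring.

18%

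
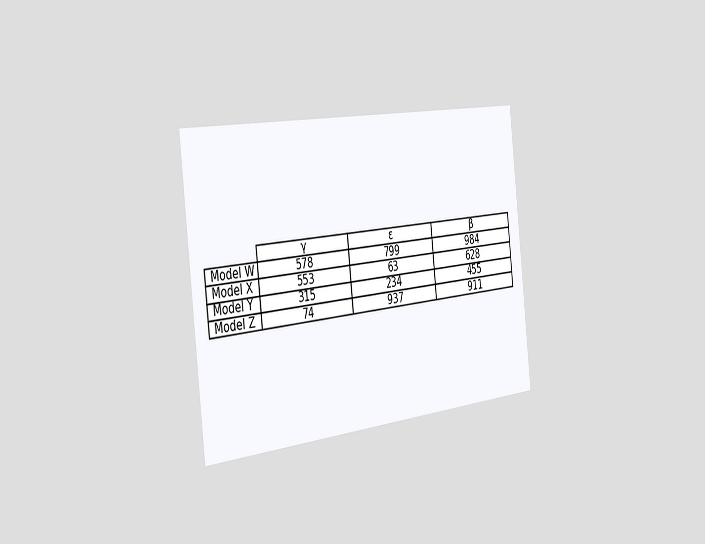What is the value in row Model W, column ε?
The chart is tilted about 6° counter-clockwise and viewed slightly from the left. The (Model W, ε) cell reads 799.

799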